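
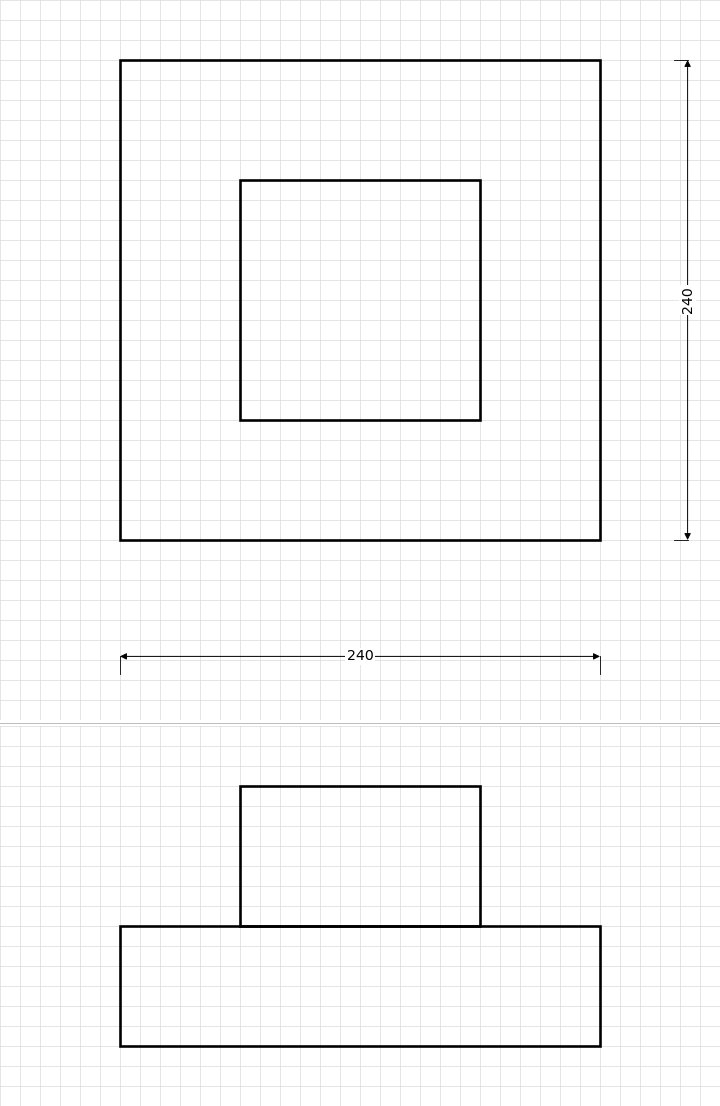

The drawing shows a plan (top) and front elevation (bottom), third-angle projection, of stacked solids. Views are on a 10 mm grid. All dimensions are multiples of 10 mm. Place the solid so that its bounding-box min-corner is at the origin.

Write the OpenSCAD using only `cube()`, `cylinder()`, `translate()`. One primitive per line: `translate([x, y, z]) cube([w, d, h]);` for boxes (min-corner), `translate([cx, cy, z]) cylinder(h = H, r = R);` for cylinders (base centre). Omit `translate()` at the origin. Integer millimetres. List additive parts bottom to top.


cube([240, 240, 60]);
translate([60, 60, 60]) cube([120, 120, 70]);


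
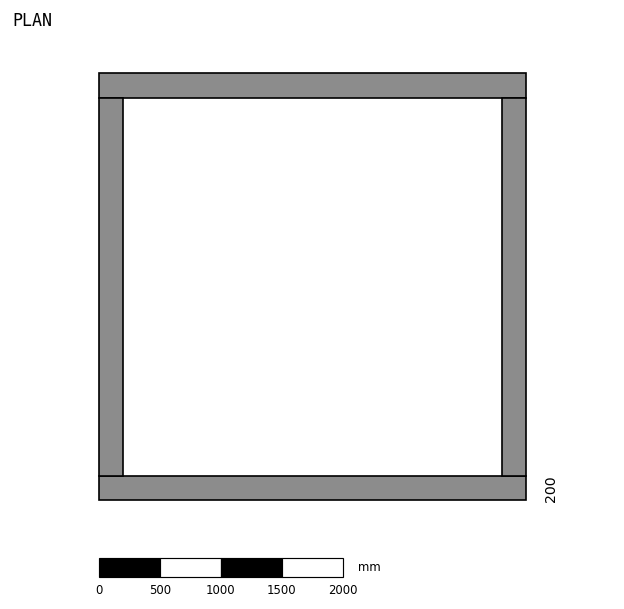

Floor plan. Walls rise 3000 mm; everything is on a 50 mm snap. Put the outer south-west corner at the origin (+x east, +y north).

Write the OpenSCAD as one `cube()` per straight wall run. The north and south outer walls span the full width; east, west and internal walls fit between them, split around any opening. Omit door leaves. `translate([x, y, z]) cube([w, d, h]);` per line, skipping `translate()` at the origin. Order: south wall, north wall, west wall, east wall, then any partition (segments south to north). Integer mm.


cube([3500, 200, 3000]);
translate([0, 3300, 0]) cube([3500, 200, 3000]);
translate([0, 200, 0]) cube([200, 3100, 3000]);
translate([3300, 200, 0]) cube([200, 3100, 3000]);


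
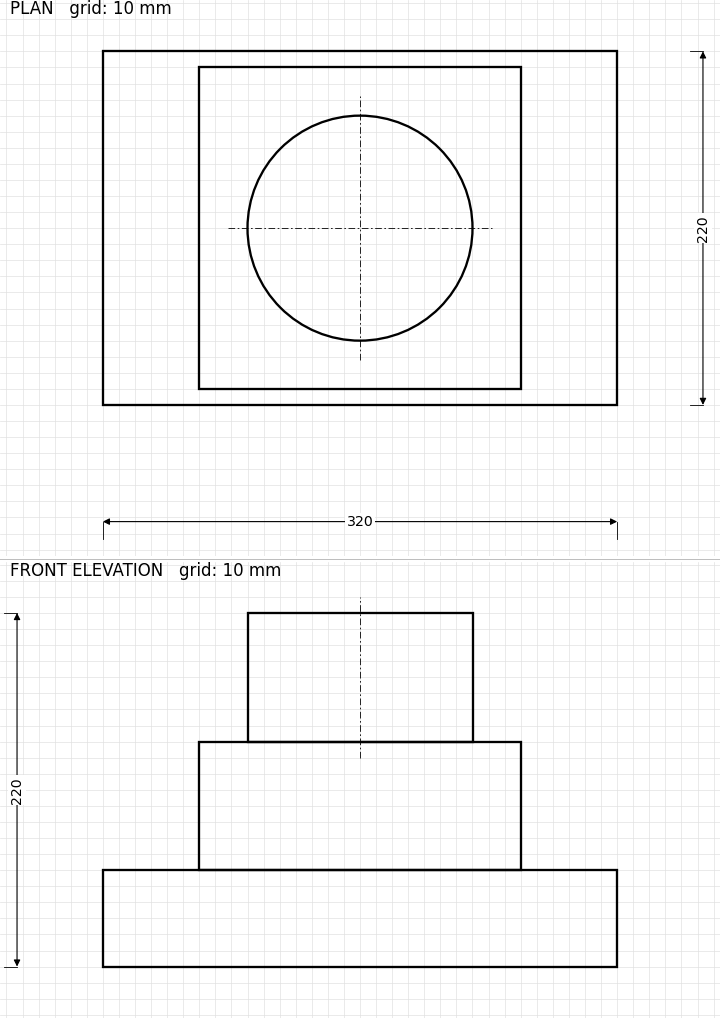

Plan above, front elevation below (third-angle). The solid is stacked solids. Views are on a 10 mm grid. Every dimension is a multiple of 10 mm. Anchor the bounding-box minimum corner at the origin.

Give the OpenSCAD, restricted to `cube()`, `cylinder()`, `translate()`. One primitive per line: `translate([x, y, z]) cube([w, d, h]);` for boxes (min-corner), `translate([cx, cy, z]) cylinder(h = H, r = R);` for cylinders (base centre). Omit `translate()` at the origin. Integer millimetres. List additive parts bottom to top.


cube([320, 220, 60]);
translate([60, 10, 60]) cube([200, 200, 80]);
translate([160, 110, 140]) cylinder(h = 80, r = 70);


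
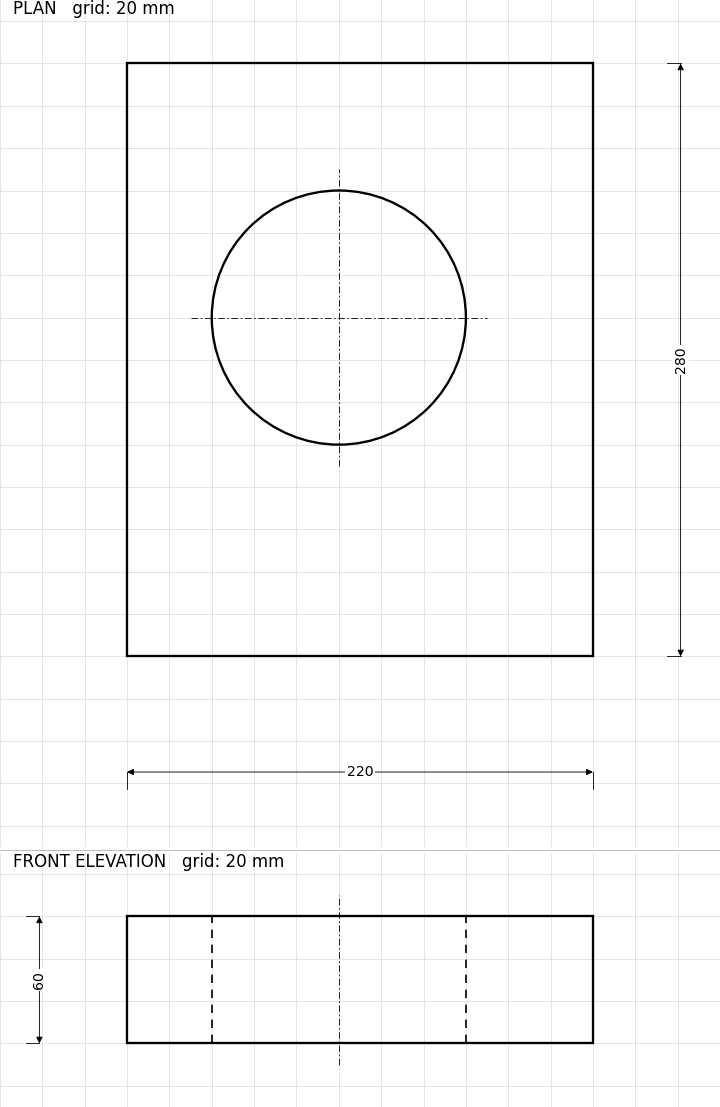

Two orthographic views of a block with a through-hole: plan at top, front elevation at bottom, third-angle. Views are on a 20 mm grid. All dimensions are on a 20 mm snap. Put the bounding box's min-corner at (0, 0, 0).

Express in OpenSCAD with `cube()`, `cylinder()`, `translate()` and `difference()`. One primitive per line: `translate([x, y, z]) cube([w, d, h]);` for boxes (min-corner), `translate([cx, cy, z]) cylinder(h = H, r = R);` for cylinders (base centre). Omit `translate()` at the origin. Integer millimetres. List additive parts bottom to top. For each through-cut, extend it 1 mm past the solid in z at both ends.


difference() {
  cube([220, 280, 60]);
  translate([100, 160, -1]) cylinder(h = 62, r = 60);
}


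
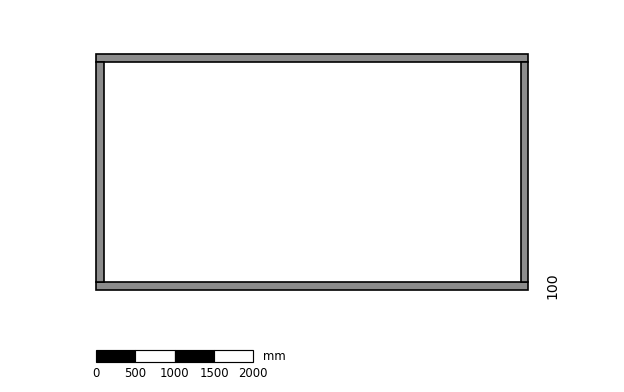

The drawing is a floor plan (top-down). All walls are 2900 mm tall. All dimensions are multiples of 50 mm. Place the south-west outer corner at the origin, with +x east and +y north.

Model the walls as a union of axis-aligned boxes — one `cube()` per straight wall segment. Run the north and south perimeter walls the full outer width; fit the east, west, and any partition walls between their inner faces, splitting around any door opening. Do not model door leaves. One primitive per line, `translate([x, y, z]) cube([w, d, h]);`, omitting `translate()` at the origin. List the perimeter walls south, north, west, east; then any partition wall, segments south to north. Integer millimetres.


cube([5500, 100, 2900]);
translate([0, 2900, 0]) cube([5500, 100, 2900]);
translate([0, 100, 0]) cube([100, 2800, 2900]);
translate([5400, 100, 0]) cube([100, 2800, 2900]);


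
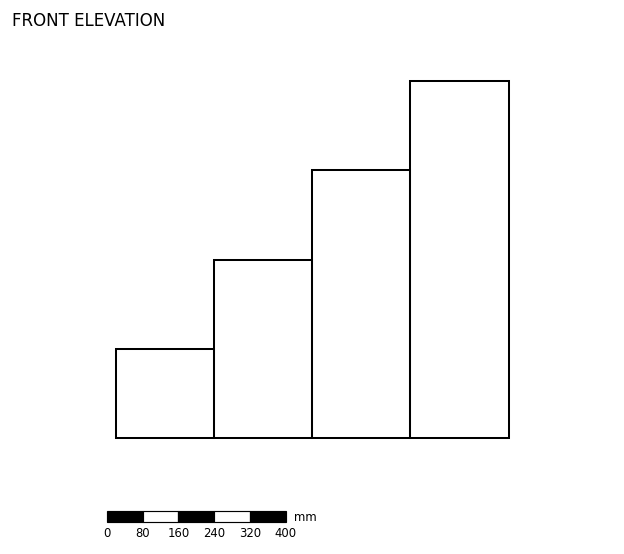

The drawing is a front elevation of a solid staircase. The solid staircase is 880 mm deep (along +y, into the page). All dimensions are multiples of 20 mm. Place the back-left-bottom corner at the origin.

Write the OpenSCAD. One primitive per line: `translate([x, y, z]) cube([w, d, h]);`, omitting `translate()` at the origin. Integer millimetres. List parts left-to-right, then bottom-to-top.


cube([220, 880, 200]);
translate([220, 0, 0]) cube([220, 880, 400]);
translate([440, 0, 0]) cube([220, 880, 600]);
translate([660, 0, 0]) cube([220, 880, 800]);


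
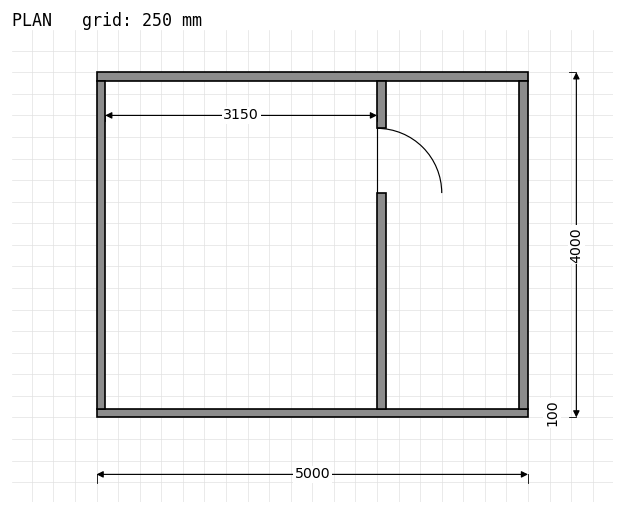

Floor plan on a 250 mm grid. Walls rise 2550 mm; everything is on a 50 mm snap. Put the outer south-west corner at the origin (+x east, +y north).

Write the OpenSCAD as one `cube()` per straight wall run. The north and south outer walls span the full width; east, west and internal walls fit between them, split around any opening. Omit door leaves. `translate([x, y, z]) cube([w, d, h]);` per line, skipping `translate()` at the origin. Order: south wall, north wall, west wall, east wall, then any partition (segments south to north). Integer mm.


cube([5000, 100, 2550]);
translate([0, 3900, 0]) cube([5000, 100, 2550]);
translate([0, 100, 0]) cube([100, 3800, 2550]);
translate([4900, 100, 0]) cube([100, 3800, 2550]);
translate([3250, 100, 0]) cube([100, 2500, 2550]);
translate([3250, 3350, 0]) cube([100, 550, 2550]);


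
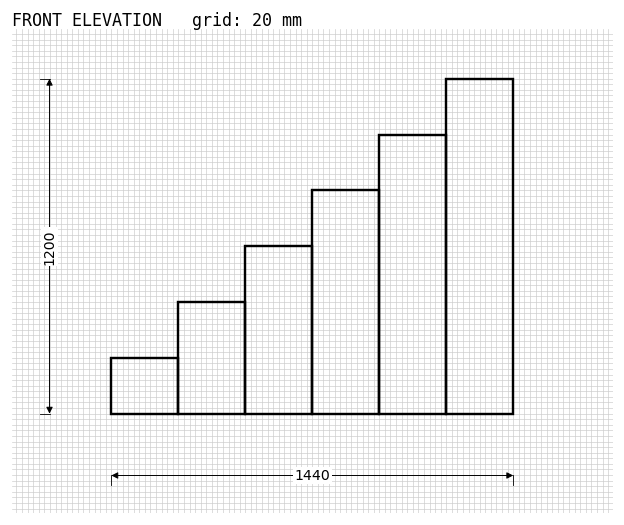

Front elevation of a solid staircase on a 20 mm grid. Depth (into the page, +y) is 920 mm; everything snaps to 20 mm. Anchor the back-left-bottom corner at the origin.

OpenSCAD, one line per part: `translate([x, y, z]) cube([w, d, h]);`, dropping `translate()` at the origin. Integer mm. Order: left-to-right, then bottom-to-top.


cube([240, 920, 200]);
translate([240, 0, 0]) cube([240, 920, 400]);
translate([480, 0, 0]) cube([240, 920, 600]);
translate([720, 0, 0]) cube([240, 920, 800]);
translate([960, 0, 0]) cube([240, 920, 1000]);
translate([1200, 0, 0]) cube([240, 920, 1200]);


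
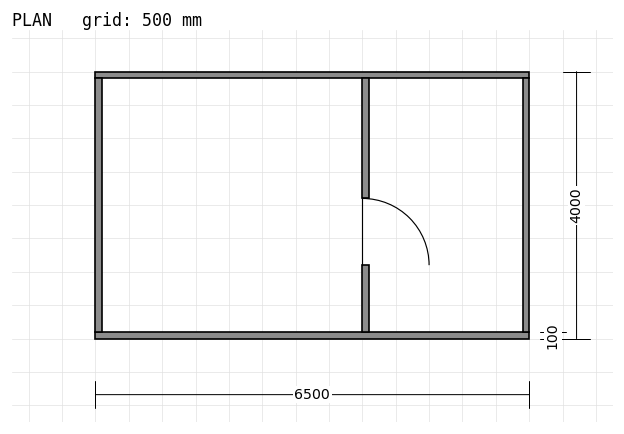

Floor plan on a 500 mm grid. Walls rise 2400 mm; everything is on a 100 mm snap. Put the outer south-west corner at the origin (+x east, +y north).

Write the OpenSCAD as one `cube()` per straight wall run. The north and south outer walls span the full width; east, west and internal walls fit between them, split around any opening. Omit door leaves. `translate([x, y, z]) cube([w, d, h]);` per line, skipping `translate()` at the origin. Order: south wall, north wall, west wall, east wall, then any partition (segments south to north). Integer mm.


cube([6500, 100, 2400]);
translate([0, 3900, 0]) cube([6500, 100, 2400]);
translate([0, 100, 0]) cube([100, 3800, 2400]);
translate([6400, 100, 0]) cube([100, 3800, 2400]);
translate([4000, 100, 0]) cube([100, 1000, 2400]);
translate([4000, 2100, 0]) cube([100, 1800, 2400]);


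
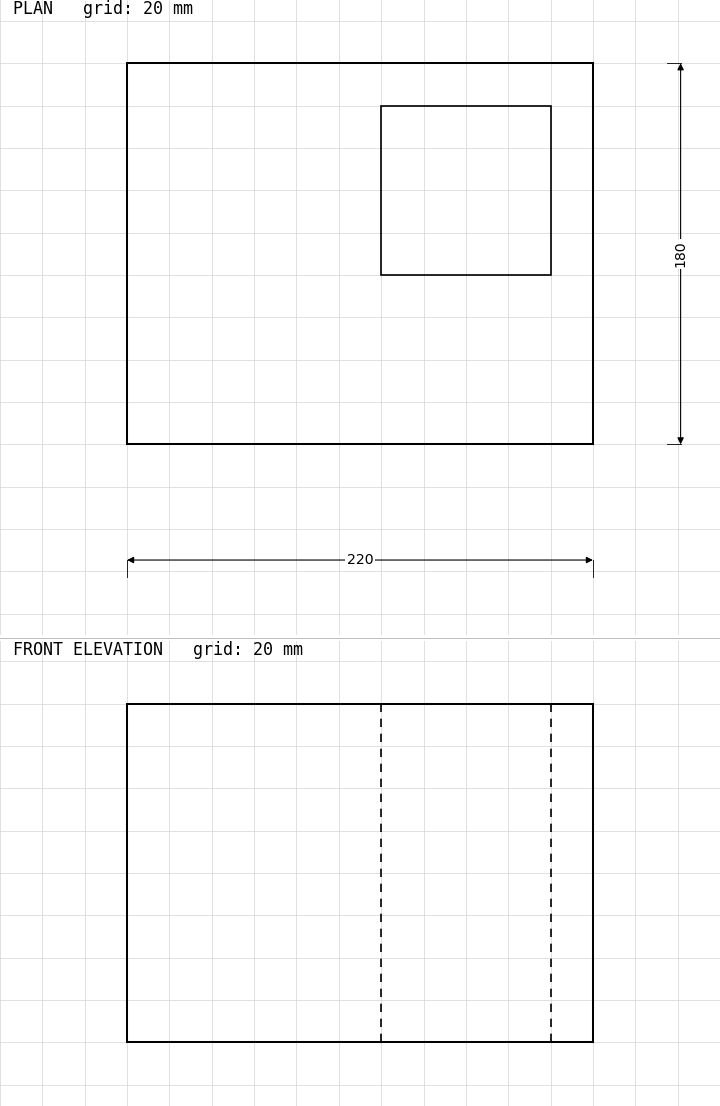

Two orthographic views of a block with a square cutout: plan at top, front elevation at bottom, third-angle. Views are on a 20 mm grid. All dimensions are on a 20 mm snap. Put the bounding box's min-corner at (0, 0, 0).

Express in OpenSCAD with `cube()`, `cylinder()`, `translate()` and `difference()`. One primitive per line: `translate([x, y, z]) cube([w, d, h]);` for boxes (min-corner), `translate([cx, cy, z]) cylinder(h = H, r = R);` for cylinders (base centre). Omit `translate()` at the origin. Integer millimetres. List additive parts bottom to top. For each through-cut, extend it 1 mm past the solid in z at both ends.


difference() {
  cube([220, 180, 160]);
  translate([120, 80, -1]) cube([80, 80, 162]);
}


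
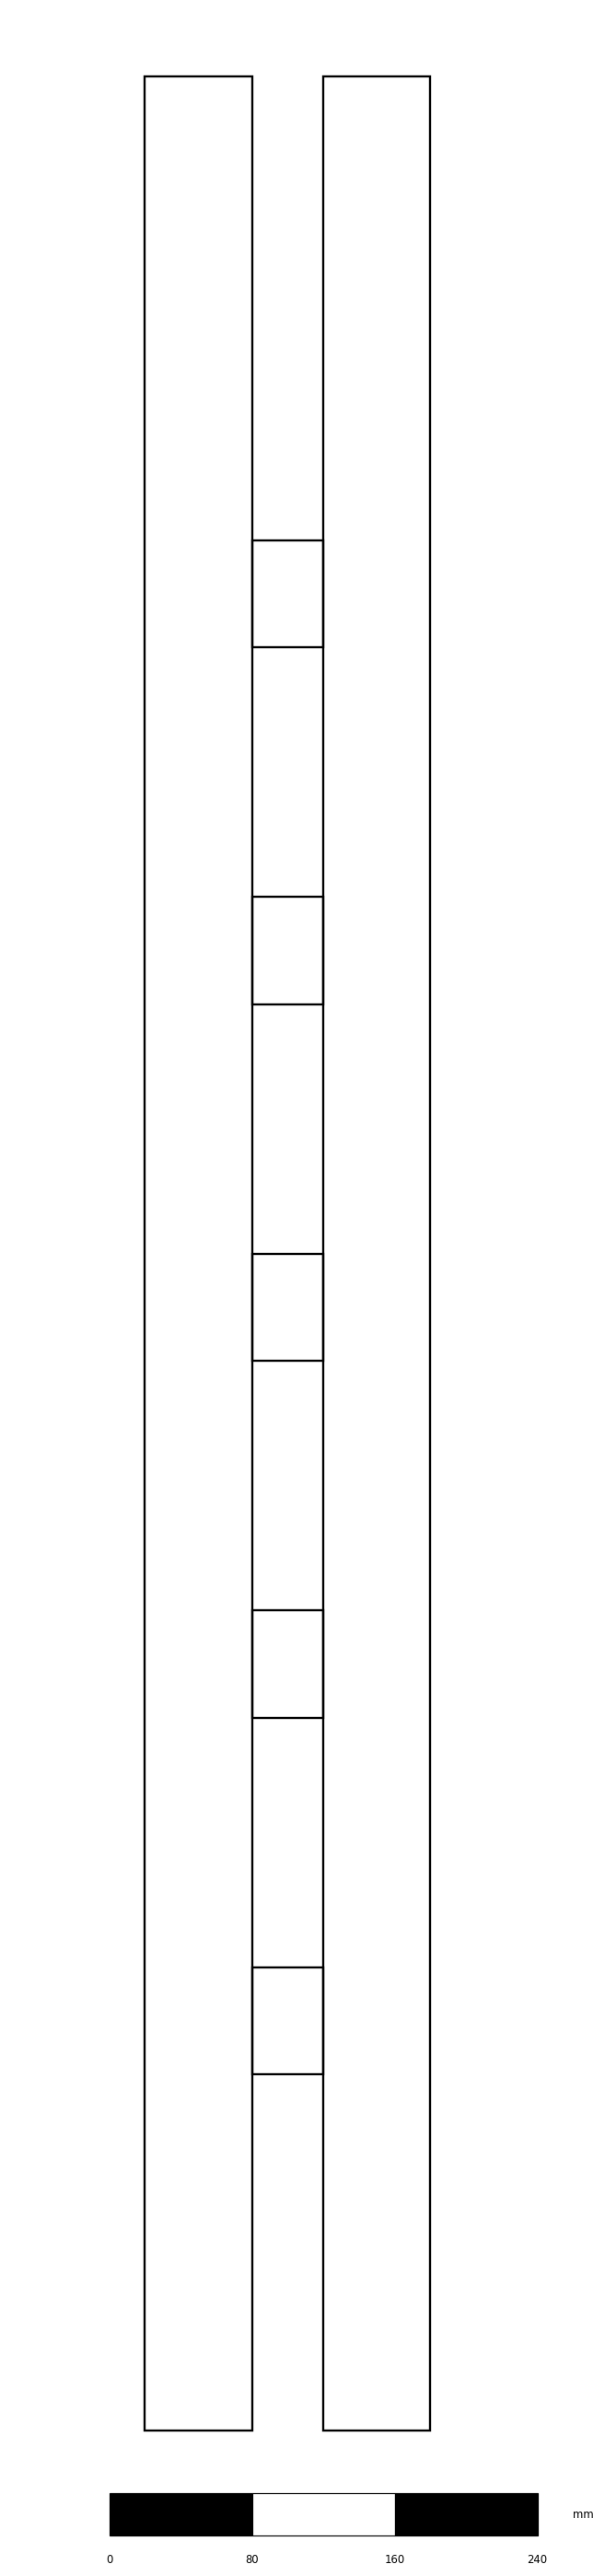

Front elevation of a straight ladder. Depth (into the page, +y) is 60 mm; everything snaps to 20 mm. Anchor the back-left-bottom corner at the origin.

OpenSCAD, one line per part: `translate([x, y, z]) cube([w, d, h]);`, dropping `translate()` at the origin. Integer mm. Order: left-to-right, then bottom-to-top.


cube([60, 60, 1320]);
translate([60, 0, 200]) cube([40, 60, 60]);
translate([60, 0, 400]) cube([40, 60, 60]);
translate([60, 0, 600]) cube([40, 60, 60]);
translate([60, 0, 800]) cube([40, 60, 60]);
translate([60, 0, 1000]) cube([40, 60, 60]);
translate([100, 0, 0]) cube([60, 60, 1320]);


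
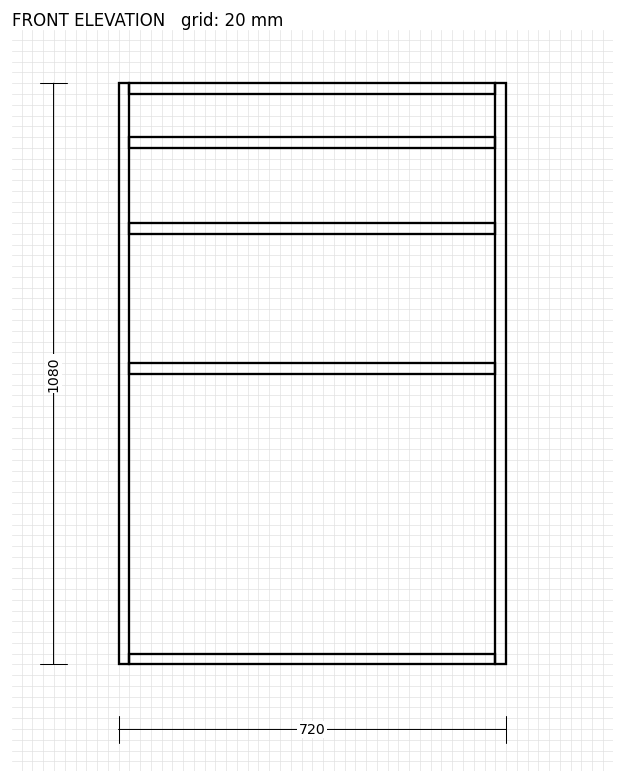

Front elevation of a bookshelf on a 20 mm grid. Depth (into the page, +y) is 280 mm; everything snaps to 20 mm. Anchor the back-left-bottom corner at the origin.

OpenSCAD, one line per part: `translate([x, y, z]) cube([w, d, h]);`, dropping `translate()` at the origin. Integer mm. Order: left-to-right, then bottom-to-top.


cube([20, 280, 1080]);
translate([20, 0, 0]) cube([680, 280, 20]);
translate([20, 0, 540]) cube([680, 280, 20]);
translate([20, 0, 800]) cube([680, 280, 20]);
translate([20, 0, 960]) cube([680, 280, 20]);
translate([20, 0, 1060]) cube([680, 280, 20]);
translate([700, 0, 0]) cube([20, 280, 1080]);


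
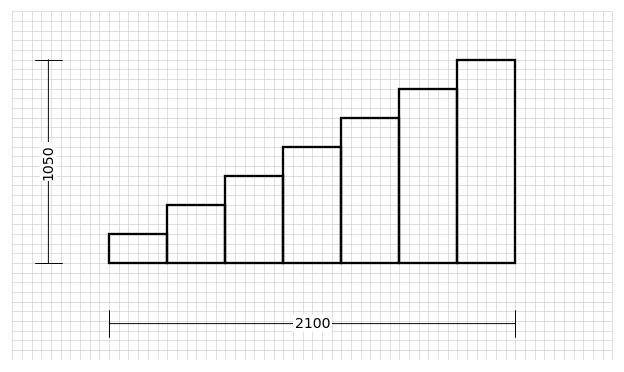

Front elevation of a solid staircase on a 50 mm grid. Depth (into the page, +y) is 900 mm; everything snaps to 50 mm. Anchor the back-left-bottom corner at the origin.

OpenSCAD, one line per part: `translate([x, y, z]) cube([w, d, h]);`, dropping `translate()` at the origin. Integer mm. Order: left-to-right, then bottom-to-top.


cube([300, 900, 150]);
translate([300, 0, 0]) cube([300, 900, 300]);
translate([600, 0, 0]) cube([300, 900, 450]);
translate([900, 0, 0]) cube([300, 900, 600]);
translate([1200, 0, 0]) cube([300, 900, 750]);
translate([1500, 0, 0]) cube([300, 900, 900]);
translate([1800, 0, 0]) cube([300, 900, 1050]);


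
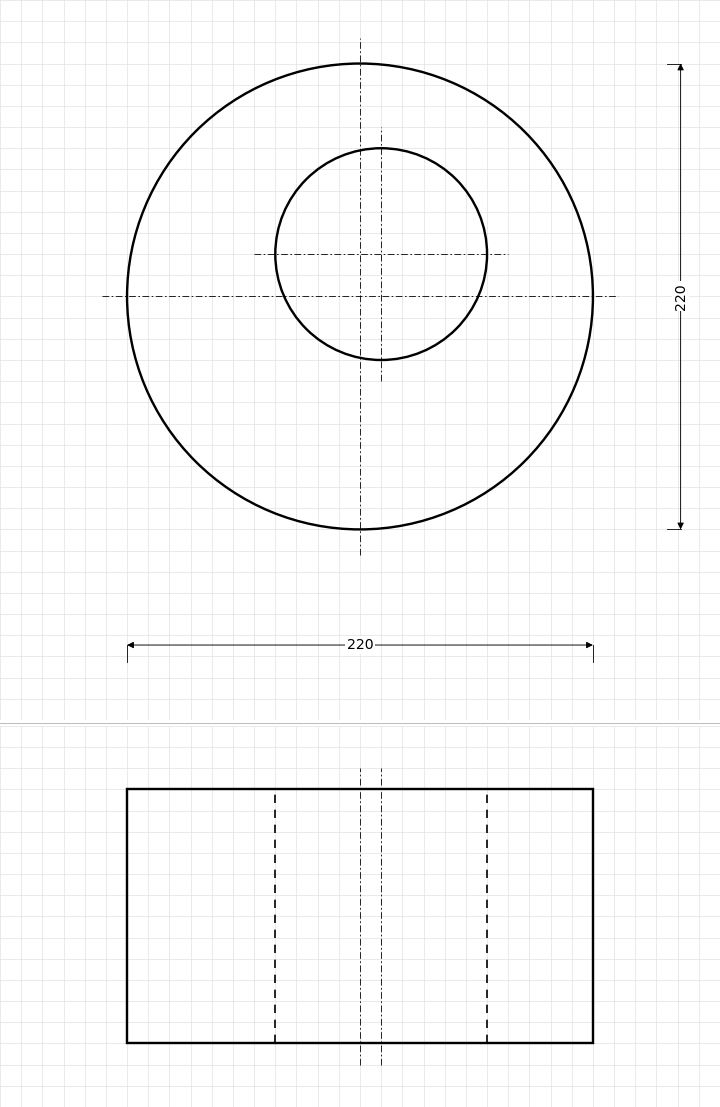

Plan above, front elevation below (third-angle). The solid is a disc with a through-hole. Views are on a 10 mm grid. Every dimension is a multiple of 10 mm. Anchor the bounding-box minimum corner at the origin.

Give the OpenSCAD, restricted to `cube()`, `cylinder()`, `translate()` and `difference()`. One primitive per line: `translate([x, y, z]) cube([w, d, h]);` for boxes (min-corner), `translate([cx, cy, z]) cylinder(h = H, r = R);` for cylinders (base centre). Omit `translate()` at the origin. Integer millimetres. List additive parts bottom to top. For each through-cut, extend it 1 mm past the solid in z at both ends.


difference() {
  translate([110, 110, 0]) cylinder(h = 120, r = 110);
  translate([120, 130, -1]) cylinder(h = 122, r = 50);
}


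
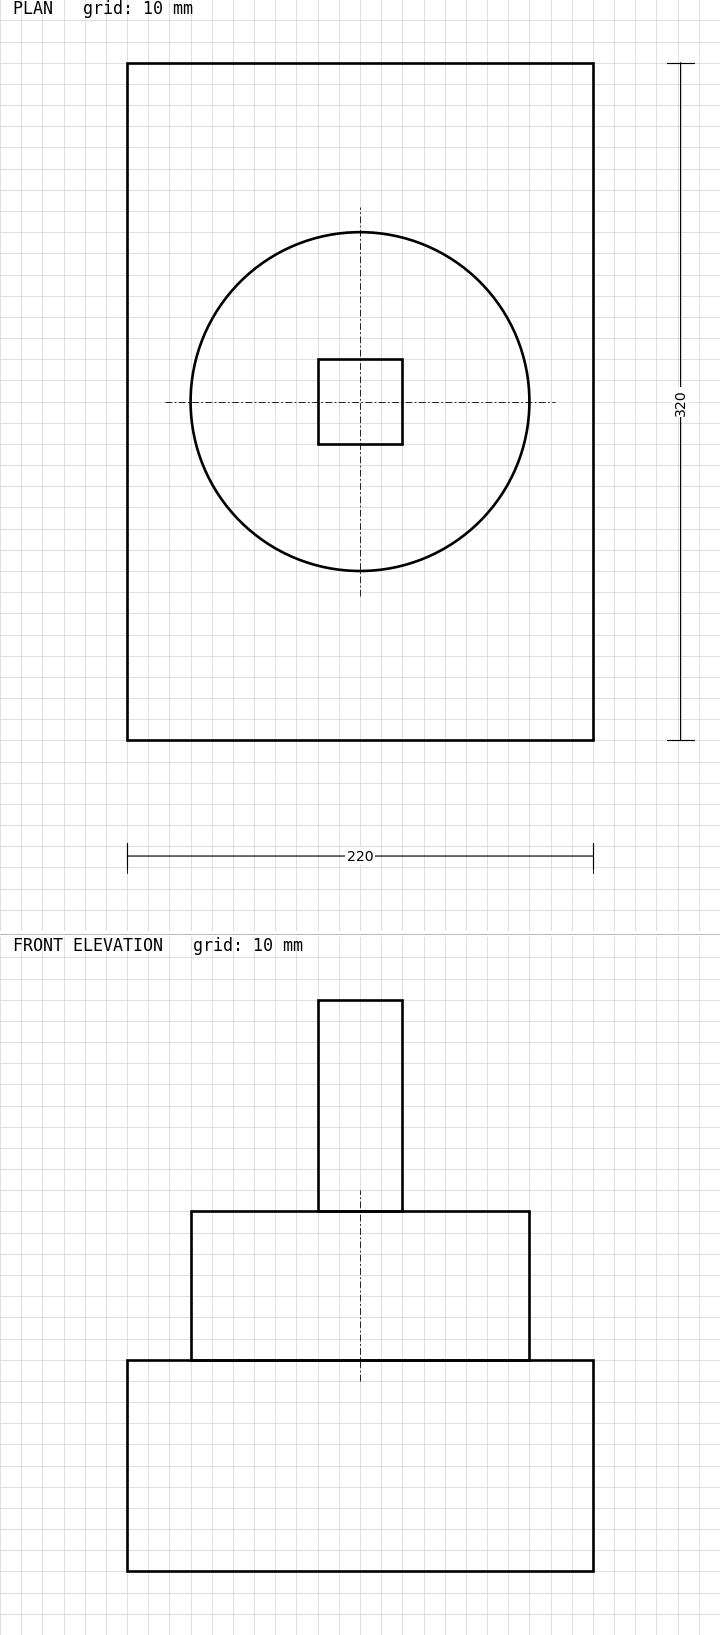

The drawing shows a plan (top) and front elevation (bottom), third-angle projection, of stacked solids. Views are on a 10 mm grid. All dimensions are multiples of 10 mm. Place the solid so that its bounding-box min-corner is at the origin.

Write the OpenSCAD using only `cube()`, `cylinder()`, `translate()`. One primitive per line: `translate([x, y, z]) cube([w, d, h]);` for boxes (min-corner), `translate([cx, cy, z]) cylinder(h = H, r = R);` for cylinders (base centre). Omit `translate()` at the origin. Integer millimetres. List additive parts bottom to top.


cube([220, 320, 100]);
translate([110, 160, 100]) cylinder(h = 70, r = 80);
translate([90, 140, 170]) cube([40, 40, 100]);


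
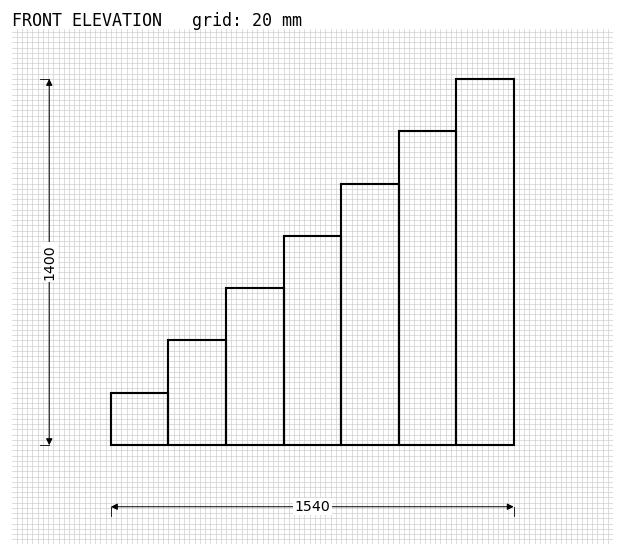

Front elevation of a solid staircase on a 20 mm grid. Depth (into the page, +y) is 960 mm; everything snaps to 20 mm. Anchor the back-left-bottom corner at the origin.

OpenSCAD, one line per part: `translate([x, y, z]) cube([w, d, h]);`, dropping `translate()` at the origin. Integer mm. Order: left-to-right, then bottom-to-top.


cube([220, 960, 200]);
translate([220, 0, 0]) cube([220, 960, 400]);
translate([440, 0, 0]) cube([220, 960, 600]);
translate([660, 0, 0]) cube([220, 960, 800]);
translate([880, 0, 0]) cube([220, 960, 1000]);
translate([1100, 0, 0]) cube([220, 960, 1200]);
translate([1320, 0, 0]) cube([220, 960, 1400]);


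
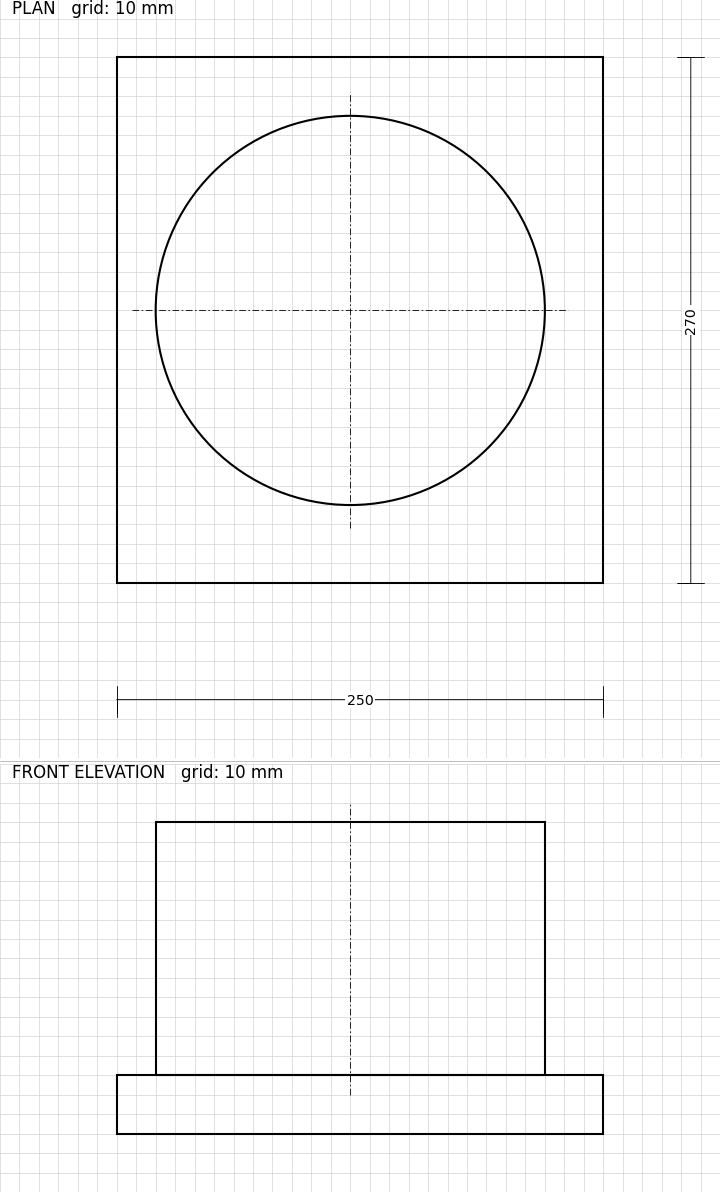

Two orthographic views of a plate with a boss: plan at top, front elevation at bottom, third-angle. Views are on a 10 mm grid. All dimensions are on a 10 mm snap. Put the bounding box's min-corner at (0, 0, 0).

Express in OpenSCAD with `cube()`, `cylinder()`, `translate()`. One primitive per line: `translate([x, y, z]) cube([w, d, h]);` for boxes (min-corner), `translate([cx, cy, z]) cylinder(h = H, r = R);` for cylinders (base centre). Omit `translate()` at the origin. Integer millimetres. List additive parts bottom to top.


cube([250, 270, 30]);
translate([120, 140, 30]) cylinder(h = 130, r = 100);


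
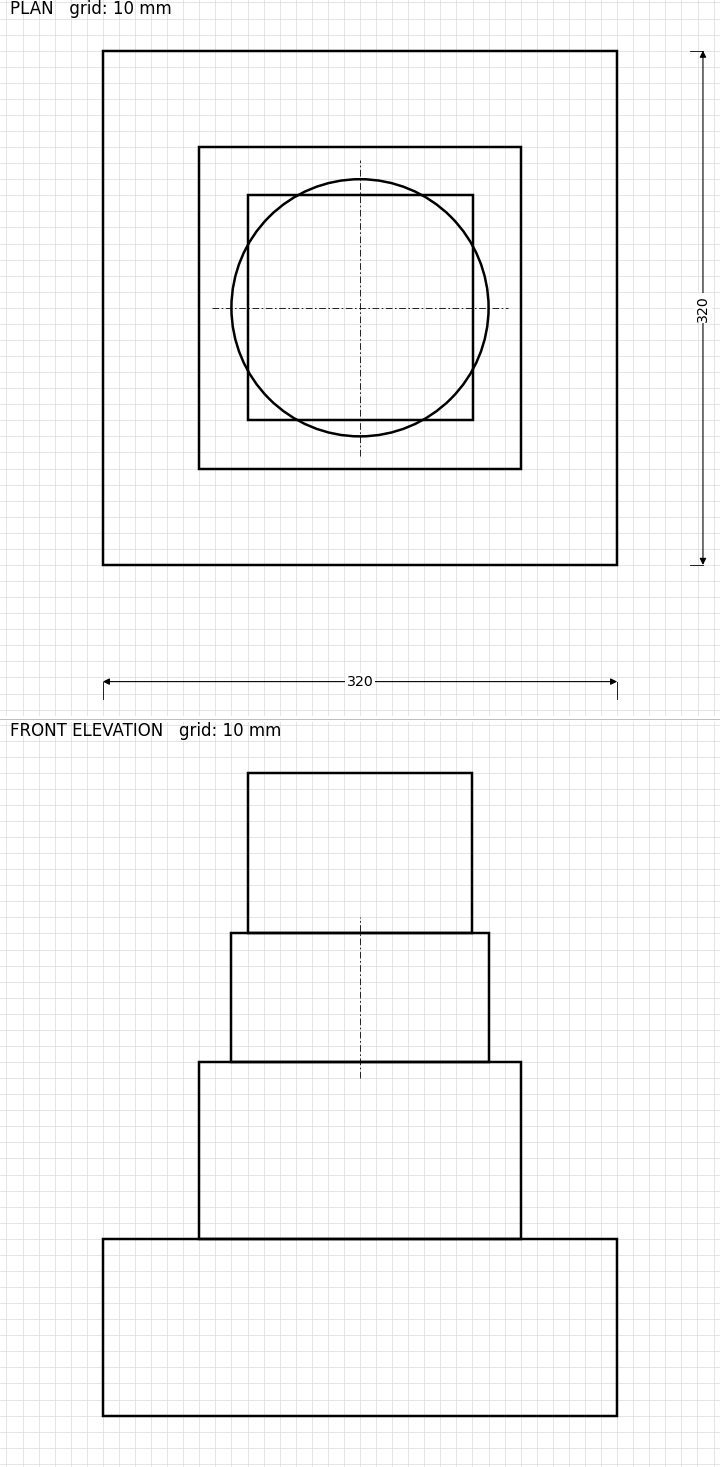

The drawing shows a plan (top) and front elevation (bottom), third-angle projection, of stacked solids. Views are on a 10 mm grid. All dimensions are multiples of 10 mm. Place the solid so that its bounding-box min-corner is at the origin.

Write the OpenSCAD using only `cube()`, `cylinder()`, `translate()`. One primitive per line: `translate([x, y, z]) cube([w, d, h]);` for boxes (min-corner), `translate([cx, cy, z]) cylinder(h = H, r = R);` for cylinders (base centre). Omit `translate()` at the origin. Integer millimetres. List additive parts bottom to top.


cube([320, 320, 110]);
translate([60, 60, 110]) cube([200, 200, 110]);
translate([160, 160, 220]) cylinder(h = 80, r = 80);
translate([90, 90, 300]) cube([140, 140, 100]);


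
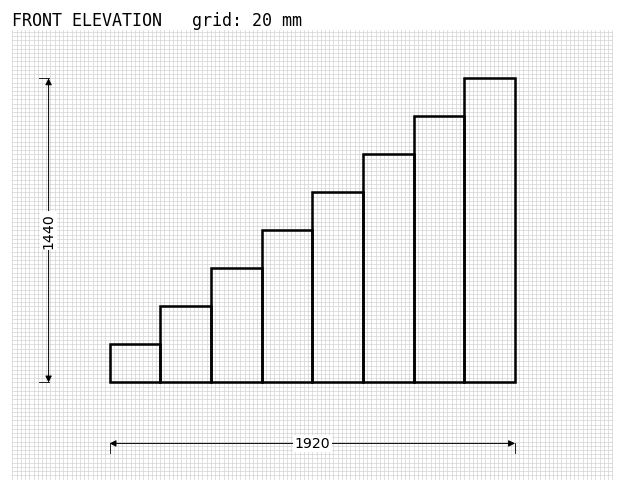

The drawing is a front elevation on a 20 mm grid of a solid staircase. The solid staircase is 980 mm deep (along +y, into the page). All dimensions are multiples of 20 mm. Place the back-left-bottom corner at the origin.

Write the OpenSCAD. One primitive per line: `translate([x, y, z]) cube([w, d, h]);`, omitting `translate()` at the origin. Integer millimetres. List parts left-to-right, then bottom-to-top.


cube([240, 980, 180]);
translate([240, 0, 0]) cube([240, 980, 360]);
translate([480, 0, 0]) cube([240, 980, 540]);
translate([720, 0, 0]) cube([240, 980, 720]);
translate([960, 0, 0]) cube([240, 980, 900]);
translate([1200, 0, 0]) cube([240, 980, 1080]);
translate([1440, 0, 0]) cube([240, 980, 1260]);
translate([1680, 0, 0]) cube([240, 980, 1440]);


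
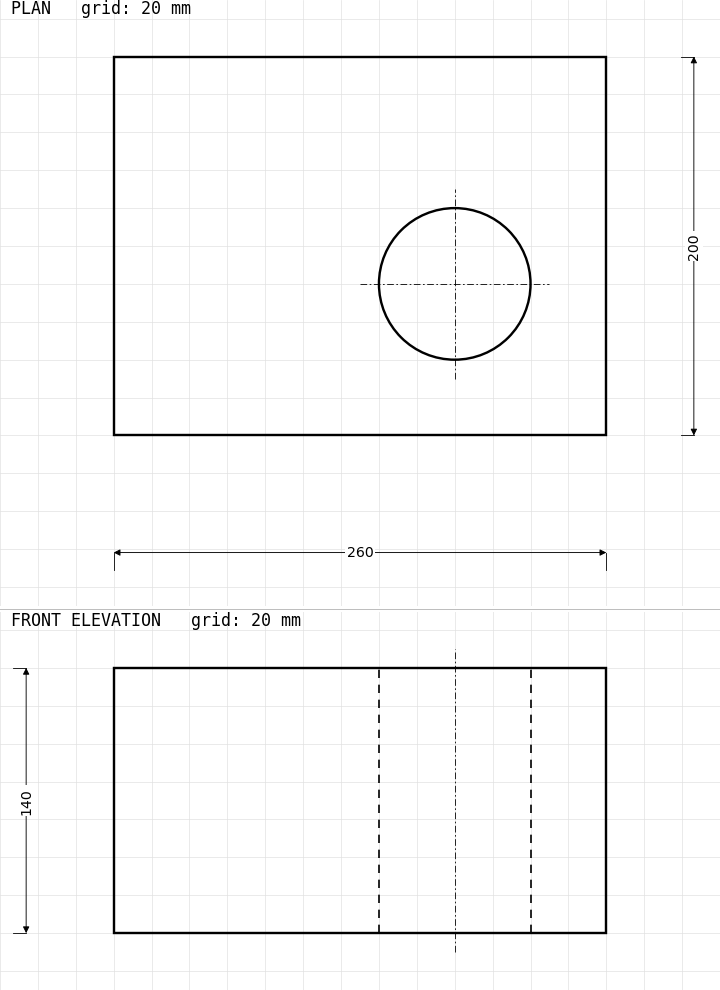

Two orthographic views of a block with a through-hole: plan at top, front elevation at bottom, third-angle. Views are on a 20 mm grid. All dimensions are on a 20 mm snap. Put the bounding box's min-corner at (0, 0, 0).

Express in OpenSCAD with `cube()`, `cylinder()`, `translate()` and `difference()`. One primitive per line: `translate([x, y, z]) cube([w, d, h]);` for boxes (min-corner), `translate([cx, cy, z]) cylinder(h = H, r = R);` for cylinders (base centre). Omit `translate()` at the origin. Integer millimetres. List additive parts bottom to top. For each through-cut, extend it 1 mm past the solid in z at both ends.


difference() {
  cube([260, 200, 140]);
  translate([180, 80, -1]) cylinder(h = 142, r = 40);
}


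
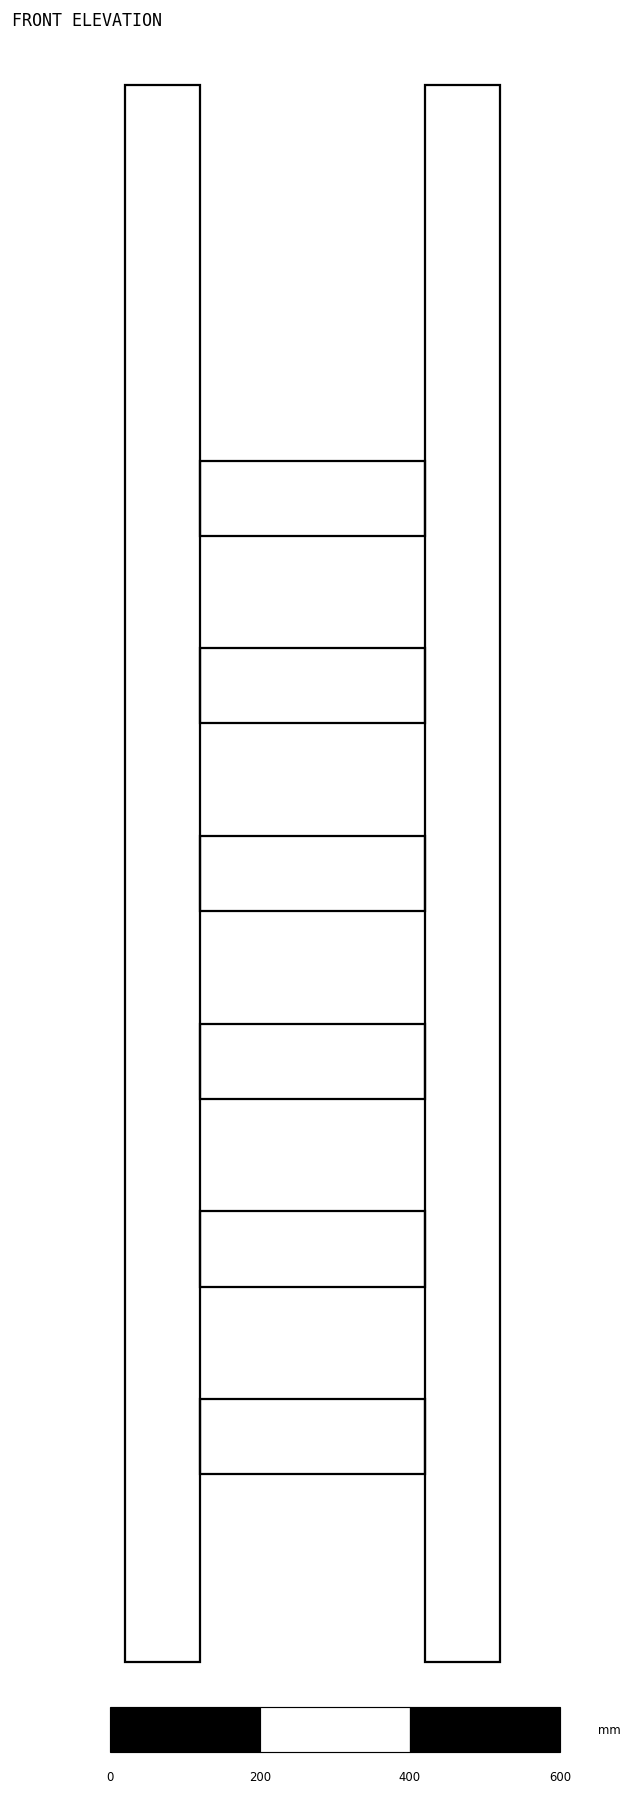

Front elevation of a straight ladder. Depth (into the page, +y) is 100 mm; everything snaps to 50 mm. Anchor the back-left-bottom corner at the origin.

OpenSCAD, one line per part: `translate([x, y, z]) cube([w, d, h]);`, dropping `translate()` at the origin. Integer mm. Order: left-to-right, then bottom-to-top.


cube([100, 100, 2100]);
translate([100, 0, 250]) cube([300, 100, 100]);
translate([100, 0, 500]) cube([300, 100, 100]);
translate([100, 0, 750]) cube([300, 100, 100]);
translate([100, 0, 1000]) cube([300, 100, 100]);
translate([100, 0, 1250]) cube([300, 100, 100]);
translate([100, 0, 1500]) cube([300, 100, 100]);
translate([400, 0, 0]) cube([100, 100, 2100]);


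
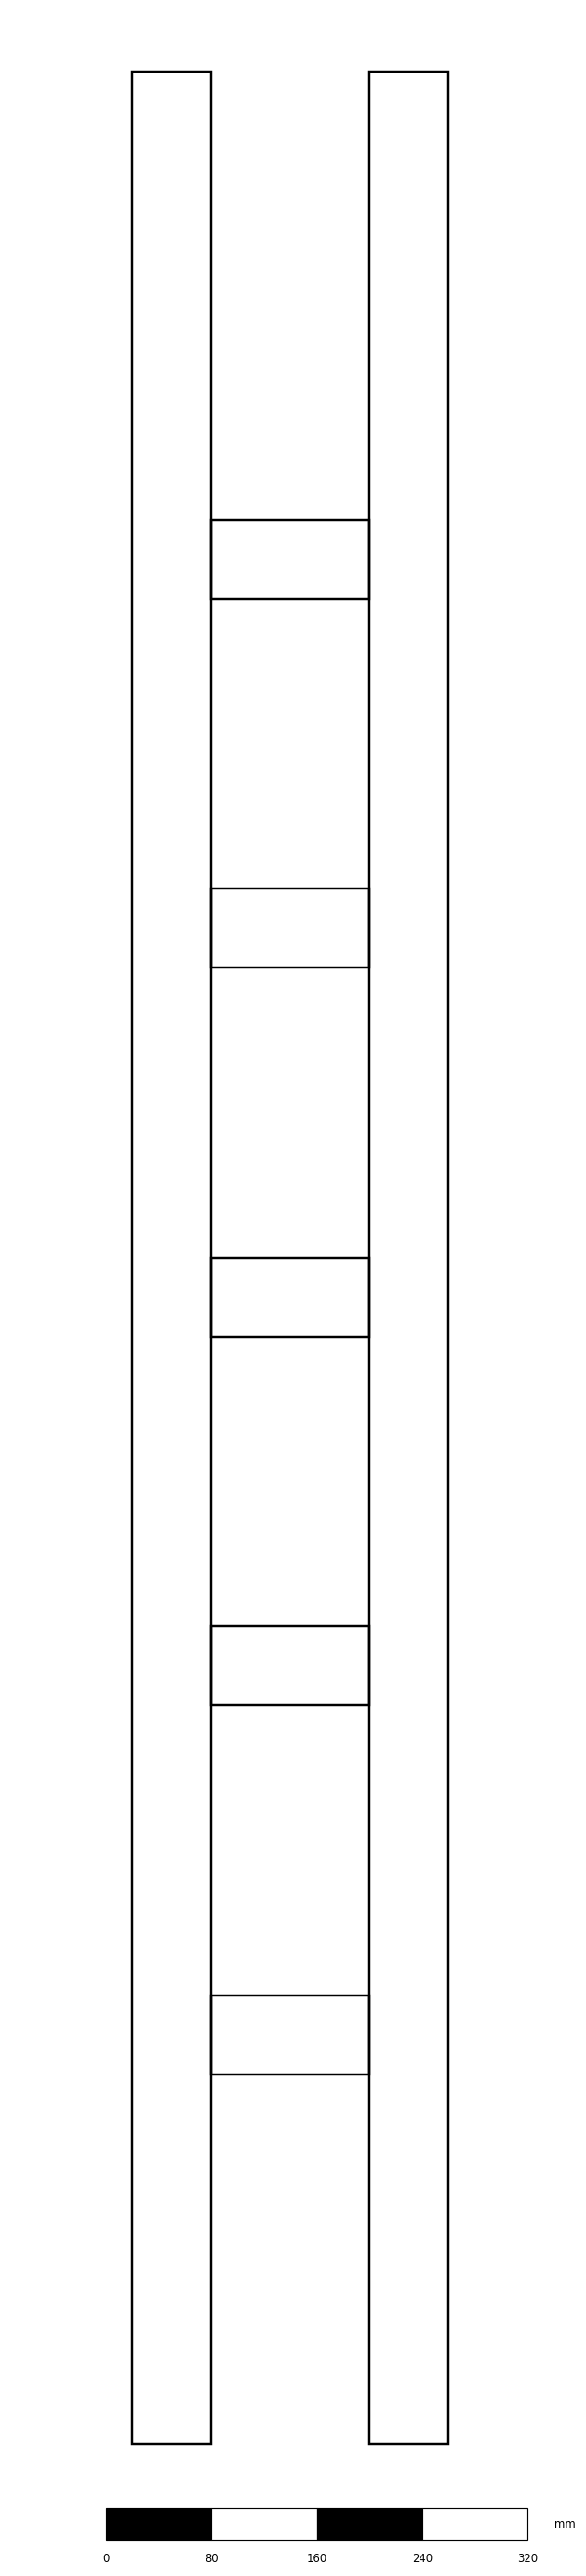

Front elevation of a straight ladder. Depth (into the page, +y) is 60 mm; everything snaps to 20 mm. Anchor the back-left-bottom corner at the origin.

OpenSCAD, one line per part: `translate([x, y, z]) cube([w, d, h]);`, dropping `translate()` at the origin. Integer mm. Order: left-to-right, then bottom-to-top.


cube([60, 60, 1800]);
translate([60, 0, 280]) cube([120, 60, 60]);
translate([60, 0, 560]) cube([120, 60, 60]);
translate([60, 0, 840]) cube([120, 60, 60]);
translate([60, 0, 1120]) cube([120, 60, 60]);
translate([60, 0, 1400]) cube([120, 60, 60]);
translate([180, 0, 0]) cube([60, 60, 1800]);


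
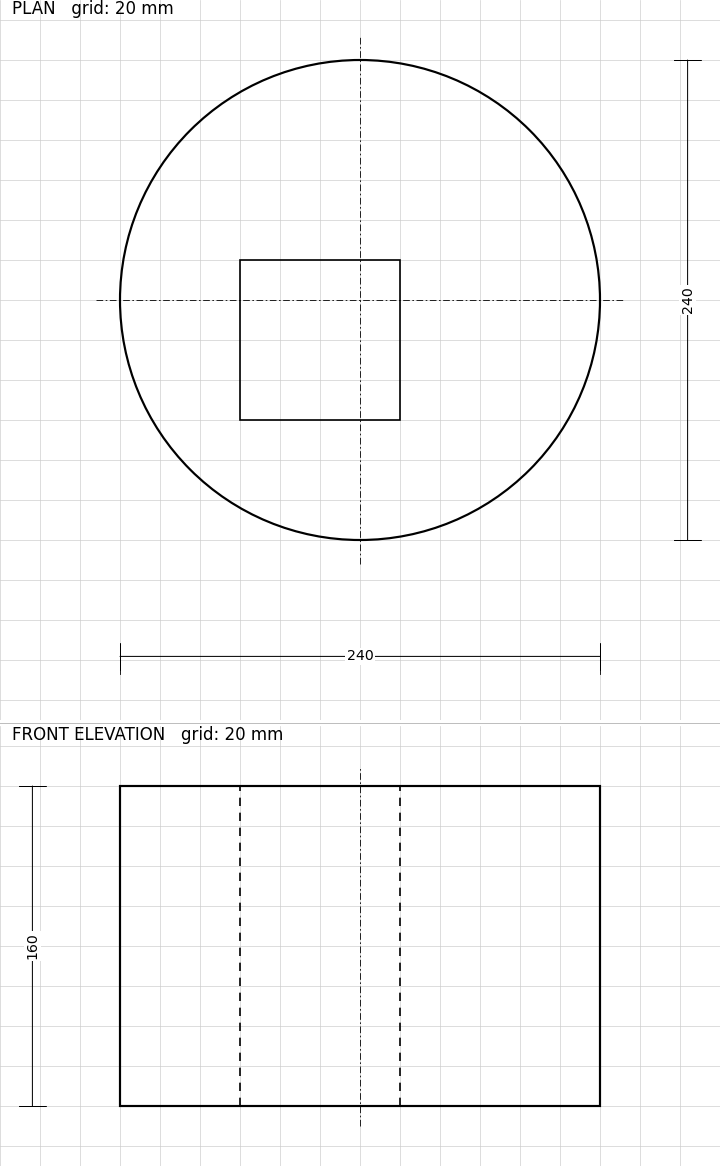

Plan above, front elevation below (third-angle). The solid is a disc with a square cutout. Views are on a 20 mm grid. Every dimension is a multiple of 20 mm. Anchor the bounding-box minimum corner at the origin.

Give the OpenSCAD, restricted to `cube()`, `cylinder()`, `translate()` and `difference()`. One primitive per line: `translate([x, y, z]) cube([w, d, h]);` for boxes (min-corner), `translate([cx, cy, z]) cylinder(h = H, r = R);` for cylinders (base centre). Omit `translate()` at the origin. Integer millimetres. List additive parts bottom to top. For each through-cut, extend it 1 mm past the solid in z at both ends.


difference() {
  translate([120, 120, 0]) cylinder(h = 160, r = 120);
  translate([60, 60, -1]) cube([80, 80, 162]);
}


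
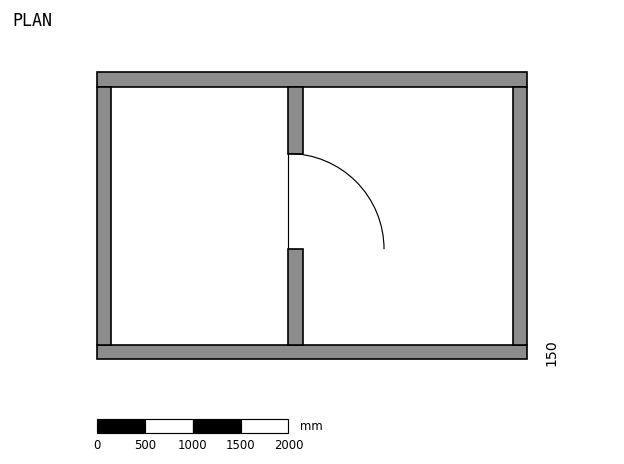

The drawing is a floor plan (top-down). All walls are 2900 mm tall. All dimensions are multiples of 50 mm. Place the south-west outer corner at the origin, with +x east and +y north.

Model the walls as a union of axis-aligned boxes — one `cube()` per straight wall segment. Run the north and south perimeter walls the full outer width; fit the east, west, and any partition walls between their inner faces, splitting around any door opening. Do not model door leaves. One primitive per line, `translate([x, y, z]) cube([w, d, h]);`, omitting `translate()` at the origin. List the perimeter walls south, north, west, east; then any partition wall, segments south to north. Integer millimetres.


cube([4500, 150, 2900]);
translate([0, 2850, 0]) cube([4500, 150, 2900]);
translate([0, 150, 0]) cube([150, 2700, 2900]);
translate([4350, 150, 0]) cube([150, 2700, 2900]);
translate([2000, 150, 0]) cube([150, 1000, 2900]);
translate([2000, 2150, 0]) cube([150, 700, 2900]);


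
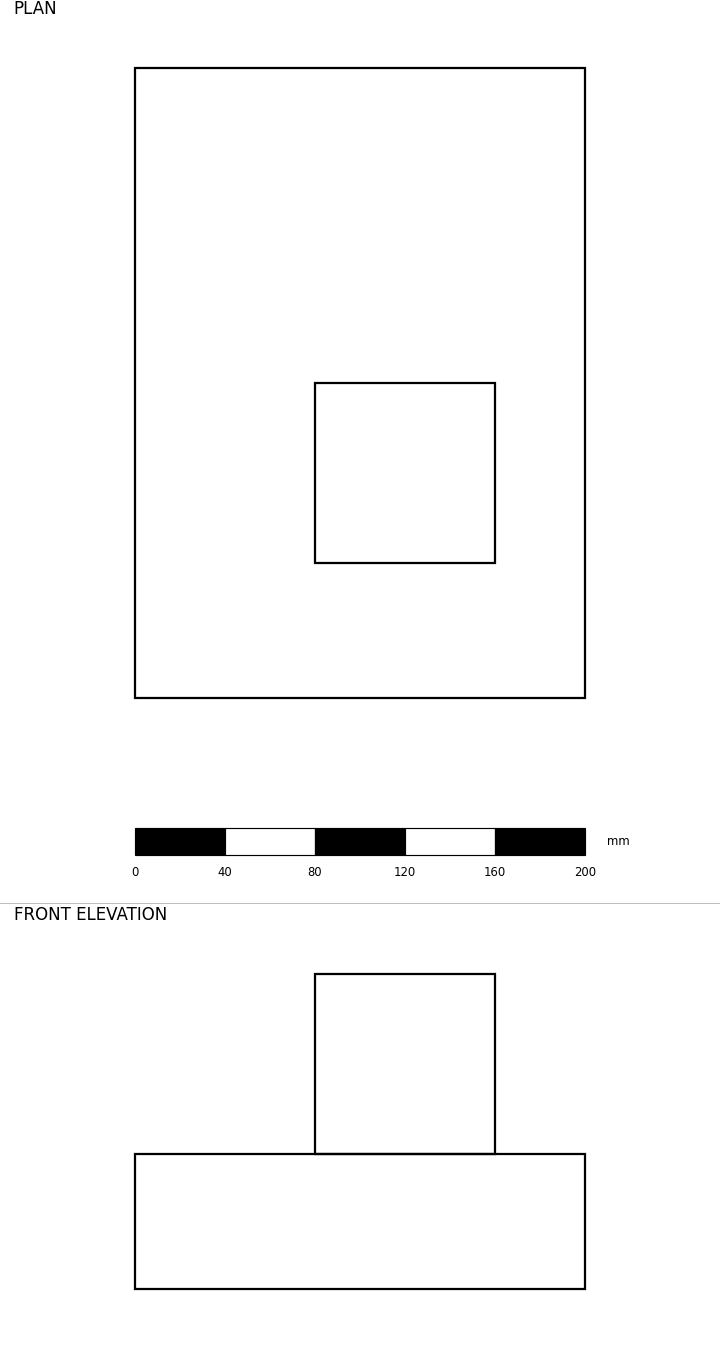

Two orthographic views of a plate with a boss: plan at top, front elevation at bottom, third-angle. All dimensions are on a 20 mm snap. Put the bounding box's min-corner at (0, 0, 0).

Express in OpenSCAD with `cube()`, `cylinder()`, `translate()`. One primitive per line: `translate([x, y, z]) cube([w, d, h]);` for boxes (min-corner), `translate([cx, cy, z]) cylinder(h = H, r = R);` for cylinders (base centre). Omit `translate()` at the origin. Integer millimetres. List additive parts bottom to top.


cube([200, 280, 60]);
translate([80, 60, 60]) cube([80, 80, 80]);


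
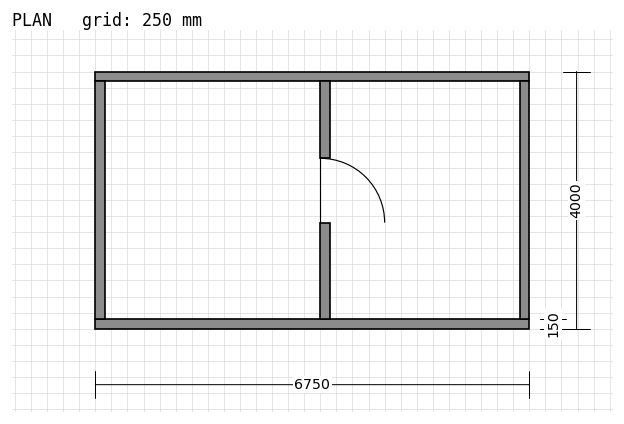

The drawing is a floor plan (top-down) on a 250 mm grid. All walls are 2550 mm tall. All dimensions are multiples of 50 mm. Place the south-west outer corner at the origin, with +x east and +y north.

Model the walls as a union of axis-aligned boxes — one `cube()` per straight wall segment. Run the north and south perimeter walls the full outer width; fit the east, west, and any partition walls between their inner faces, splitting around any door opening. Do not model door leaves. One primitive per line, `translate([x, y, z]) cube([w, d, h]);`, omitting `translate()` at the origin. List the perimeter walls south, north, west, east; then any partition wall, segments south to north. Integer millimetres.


cube([6750, 150, 2550]);
translate([0, 3850, 0]) cube([6750, 150, 2550]);
translate([0, 150, 0]) cube([150, 3700, 2550]);
translate([6600, 150, 0]) cube([150, 3700, 2550]);
translate([3500, 150, 0]) cube([150, 1500, 2550]);
translate([3500, 2650, 0]) cube([150, 1200, 2550]);


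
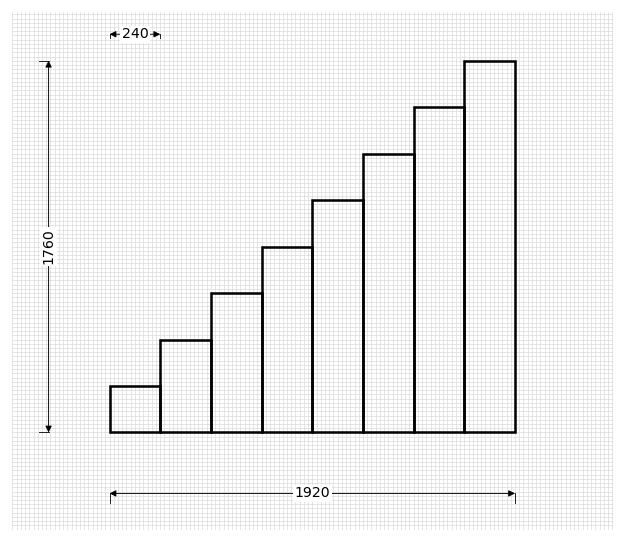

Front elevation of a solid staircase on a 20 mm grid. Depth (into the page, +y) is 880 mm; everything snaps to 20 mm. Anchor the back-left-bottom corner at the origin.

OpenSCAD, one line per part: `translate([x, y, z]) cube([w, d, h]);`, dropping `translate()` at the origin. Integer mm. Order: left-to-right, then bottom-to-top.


cube([240, 880, 220]);
translate([240, 0, 0]) cube([240, 880, 440]);
translate([480, 0, 0]) cube([240, 880, 660]);
translate([720, 0, 0]) cube([240, 880, 880]);
translate([960, 0, 0]) cube([240, 880, 1100]);
translate([1200, 0, 0]) cube([240, 880, 1320]);
translate([1440, 0, 0]) cube([240, 880, 1540]);
translate([1680, 0, 0]) cube([240, 880, 1760]);


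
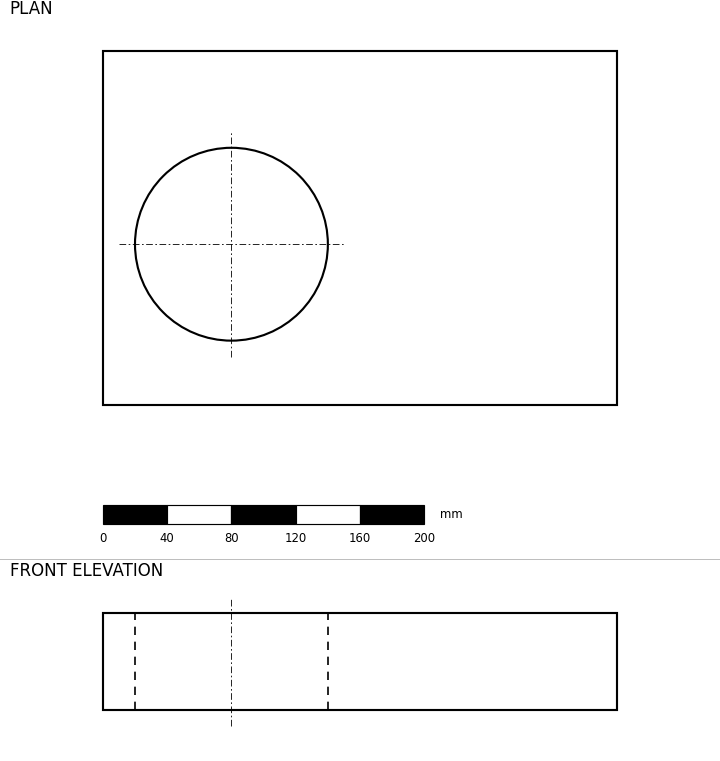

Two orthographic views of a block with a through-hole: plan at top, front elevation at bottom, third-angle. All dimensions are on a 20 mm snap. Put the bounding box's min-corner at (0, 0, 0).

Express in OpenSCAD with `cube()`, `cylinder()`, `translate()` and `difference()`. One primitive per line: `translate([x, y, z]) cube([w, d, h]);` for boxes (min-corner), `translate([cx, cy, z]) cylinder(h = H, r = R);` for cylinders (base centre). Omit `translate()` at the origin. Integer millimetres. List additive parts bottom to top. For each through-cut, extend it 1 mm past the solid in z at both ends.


difference() {
  cube([320, 220, 60]);
  translate([80, 100, -1]) cylinder(h = 62, r = 60);
}


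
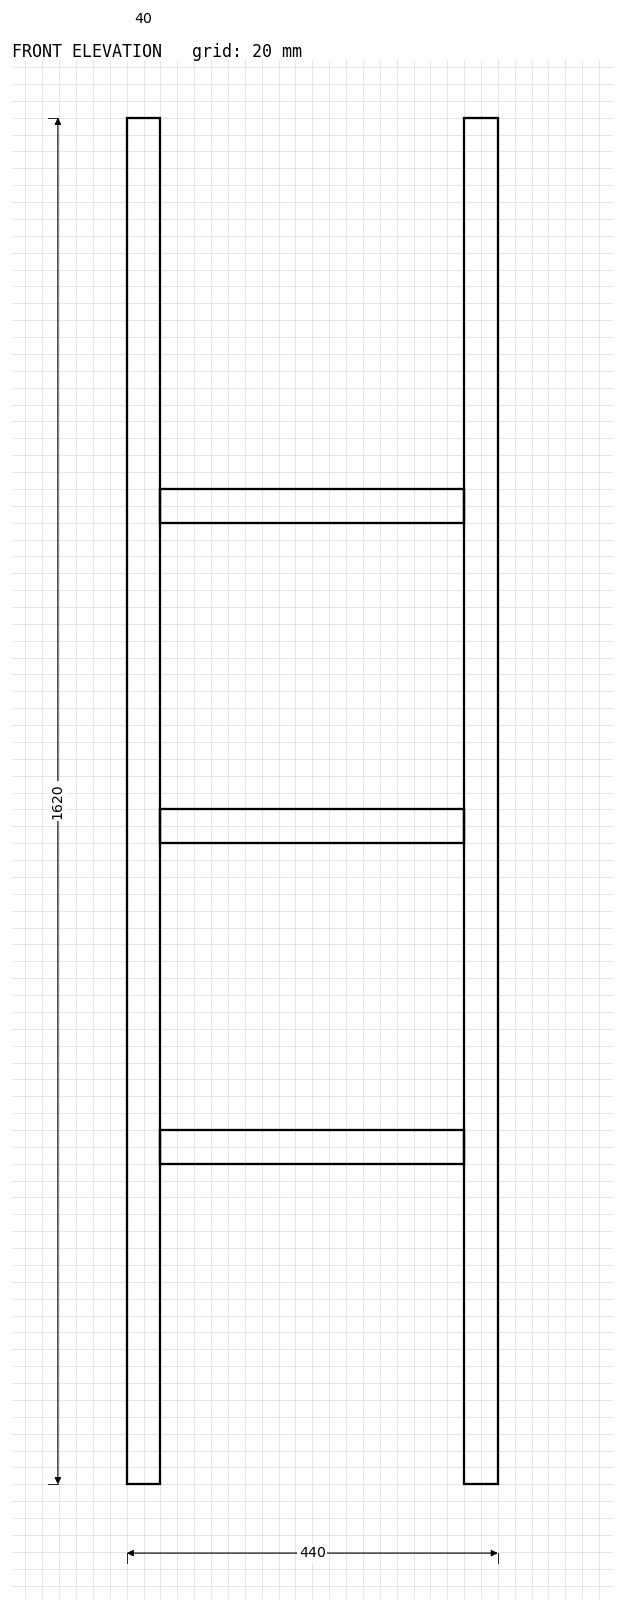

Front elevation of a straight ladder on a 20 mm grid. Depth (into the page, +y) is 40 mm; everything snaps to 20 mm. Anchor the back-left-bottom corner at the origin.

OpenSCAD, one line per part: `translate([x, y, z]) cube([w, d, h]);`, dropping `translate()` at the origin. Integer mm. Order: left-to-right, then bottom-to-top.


cube([40, 40, 1620]);
translate([40, 0, 380]) cube([360, 40, 40]);
translate([40, 0, 760]) cube([360, 40, 40]);
translate([40, 0, 1140]) cube([360, 40, 40]);
translate([400, 0, 0]) cube([40, 40, 1620]);


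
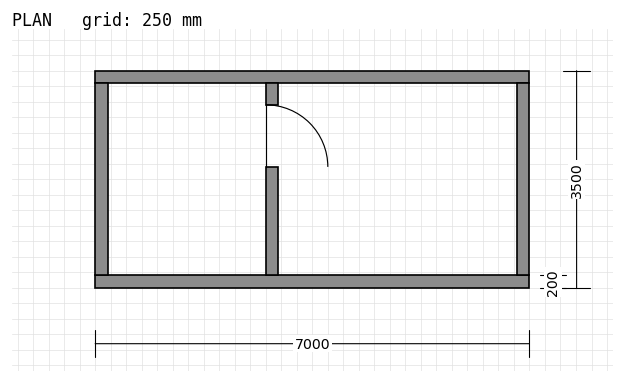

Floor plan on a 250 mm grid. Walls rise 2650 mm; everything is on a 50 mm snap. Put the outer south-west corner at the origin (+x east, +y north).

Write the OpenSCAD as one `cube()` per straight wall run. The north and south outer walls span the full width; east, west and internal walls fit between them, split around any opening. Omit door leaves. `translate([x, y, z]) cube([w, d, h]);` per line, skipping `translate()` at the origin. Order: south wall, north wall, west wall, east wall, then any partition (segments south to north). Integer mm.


cube([7000, 200, 2650]);
translate([0, 3300, 0]) cube([7000, 200, 2650]);
translate([0, 200, 0]) cube([200, 3100, 2650]);
translate([6800, 200, 0]) cube([200, 3100, 2650]);
translate([2750, 200, 0]) cube([200, 1750, 2650]);
translate([2750, 2950, 0]) cube([200, 350, 2650]);


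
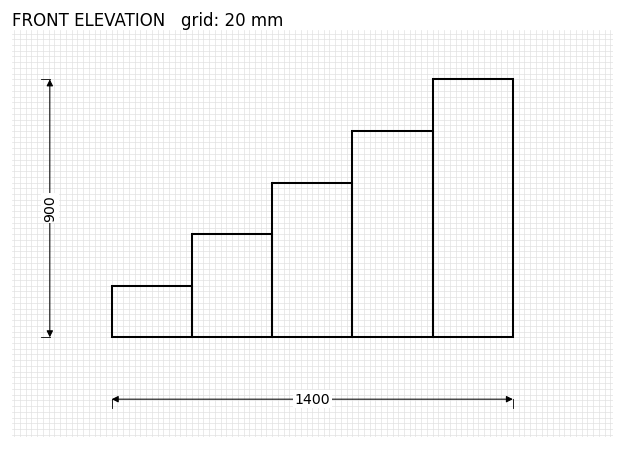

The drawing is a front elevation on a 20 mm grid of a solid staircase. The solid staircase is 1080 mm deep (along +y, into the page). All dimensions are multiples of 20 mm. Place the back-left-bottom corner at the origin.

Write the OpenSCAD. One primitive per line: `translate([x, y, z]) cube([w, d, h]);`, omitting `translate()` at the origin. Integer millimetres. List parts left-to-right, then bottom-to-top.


cube([280, 1080, 180]);
translate([280, 0, 0]) cube([280, 1080, 360]);
translate([560, 0, 0]) cube([280, 1080, 540]);
translate([840, 0, 0]) cube([280, 1080, 720]);
translate([1120, 0, 0]) cube([280, 1080, 900]);


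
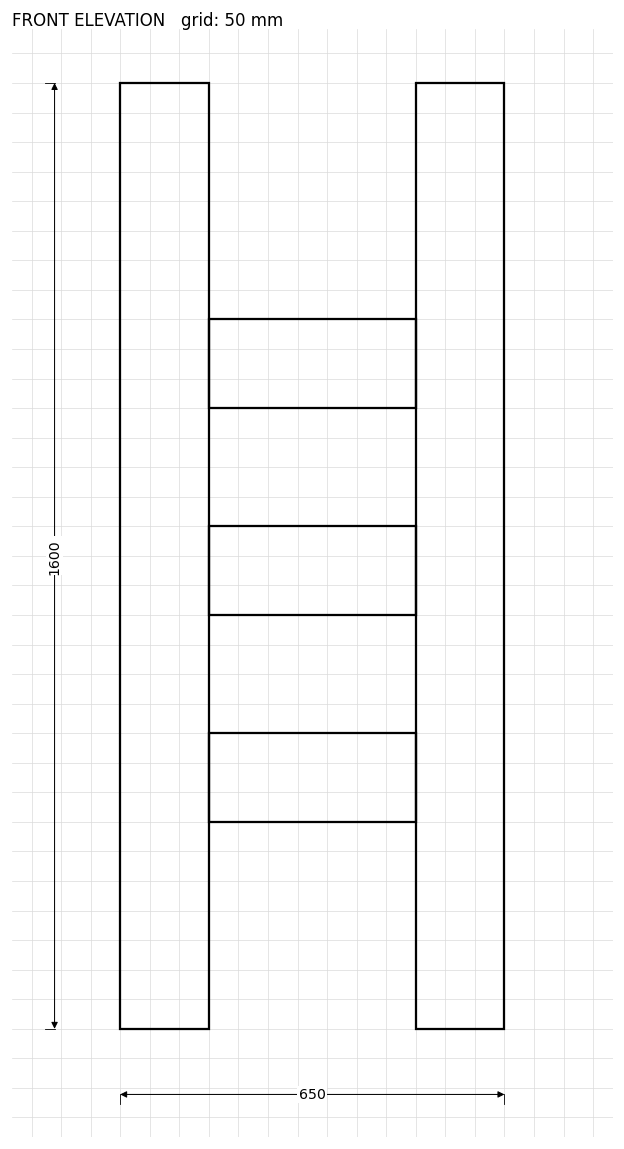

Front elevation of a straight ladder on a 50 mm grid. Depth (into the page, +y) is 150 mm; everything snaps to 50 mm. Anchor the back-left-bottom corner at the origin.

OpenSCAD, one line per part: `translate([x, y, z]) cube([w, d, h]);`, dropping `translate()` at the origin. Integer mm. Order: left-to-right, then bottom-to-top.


cube([150, 150, 1600]);
translate([150, 0, 350]) cube([350, 150, 150]);
translate([150, 0, 700]) cube([350, 150, 150]);
translate([150, 0, 1050]) cube([350, 150, 150]);
translate([500, 0, 0]) cube([150, 150, 1600]);


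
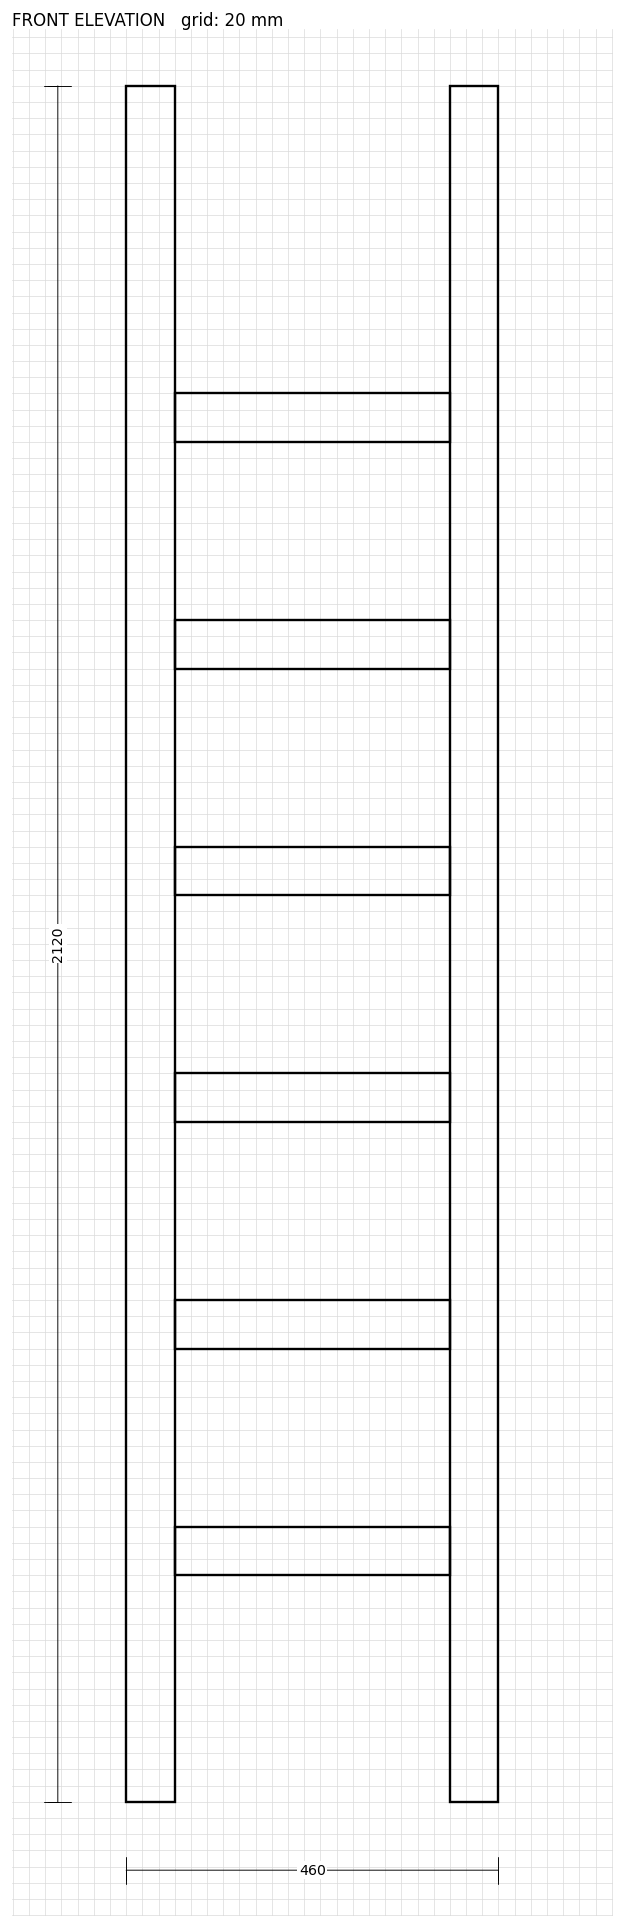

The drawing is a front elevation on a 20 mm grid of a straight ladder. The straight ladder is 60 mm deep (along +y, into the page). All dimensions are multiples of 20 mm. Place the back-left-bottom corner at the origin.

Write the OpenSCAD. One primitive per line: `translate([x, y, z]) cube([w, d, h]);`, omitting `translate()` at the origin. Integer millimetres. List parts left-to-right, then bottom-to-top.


cube([60, 60, 2120]);
translate([60, 0, 280]) cube([340, 60, 60]);
translate([60, 0, 560]) cube([340, 60, 60]);
translate([60, 0, 840]) cube([340, 60, 60]);
translate([60, 0, 1120]) cube([340, 60, 60]);
translate([60, 0, 1400]) cube([340, 60, 60]);
translate([60, 0, 1680]) cube([340, 60, 60]);
translate([400, 0, 0]) cube([60, 60, 2120]);


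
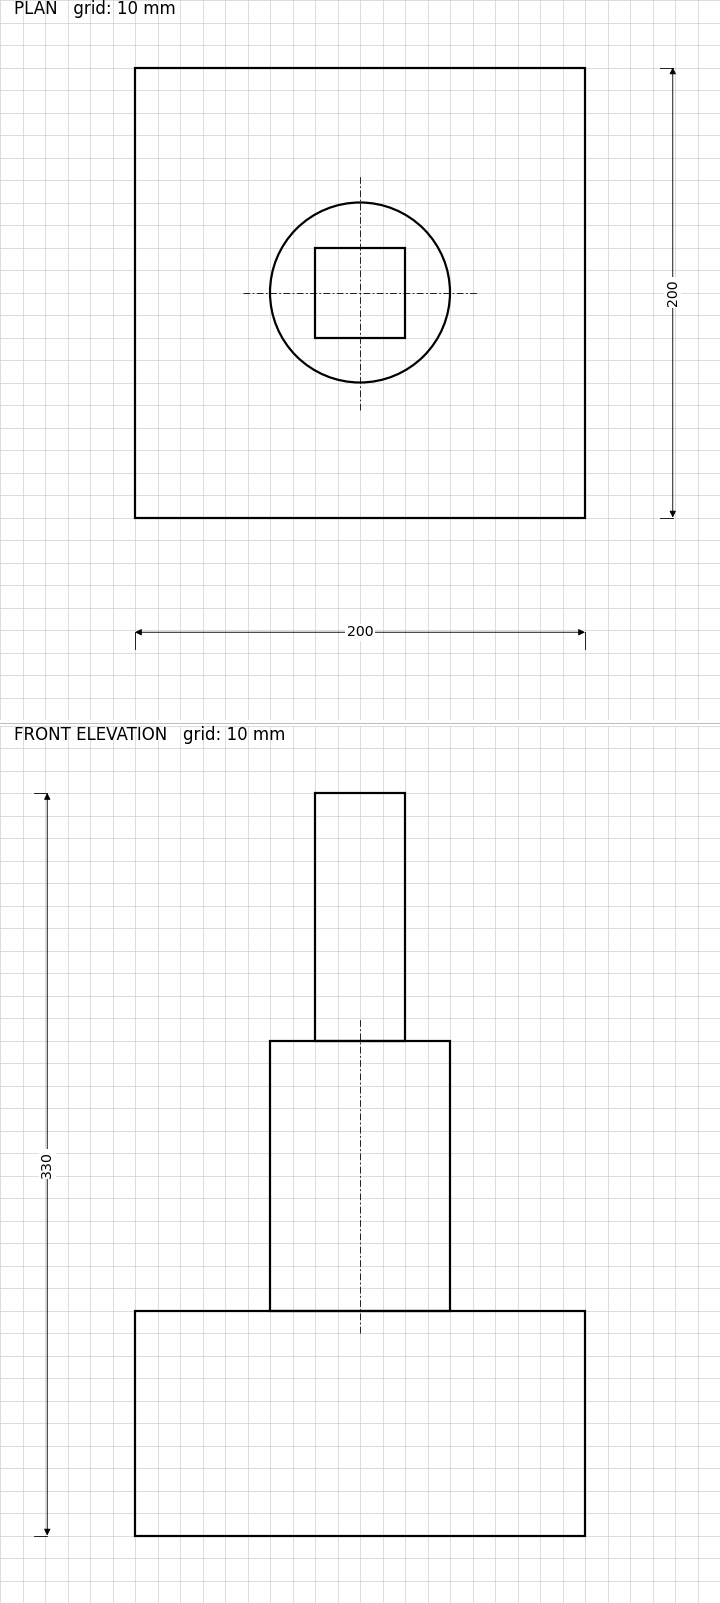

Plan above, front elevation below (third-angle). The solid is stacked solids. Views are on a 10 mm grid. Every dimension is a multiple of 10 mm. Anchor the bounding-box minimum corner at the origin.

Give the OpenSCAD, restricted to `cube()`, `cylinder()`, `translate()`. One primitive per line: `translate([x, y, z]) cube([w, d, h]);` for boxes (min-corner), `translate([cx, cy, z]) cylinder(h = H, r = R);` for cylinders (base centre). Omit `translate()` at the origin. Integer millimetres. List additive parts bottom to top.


cube([200, 200, 100]);
translate([100, 100, 100]) cylinder(h = 120, r = 40);
translate([80, 80, 220]) cube([40, 40, 110]);
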